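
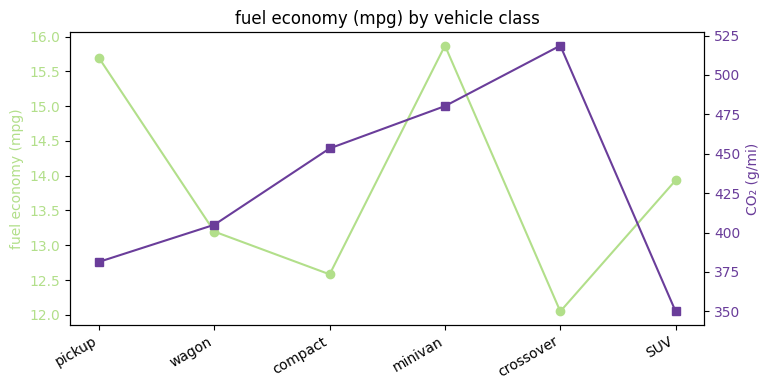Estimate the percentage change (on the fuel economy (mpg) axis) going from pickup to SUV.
≈ -9.7%

pickup ≈ 15.5, SUV ≈ 14.0; (14.0 − 15.5) / 15.5 ≈ -9.7%.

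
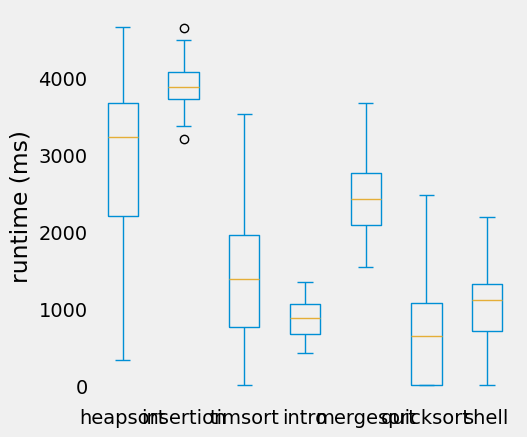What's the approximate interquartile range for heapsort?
≈ 1500

Q3 ≈ 3500, Q1 ≈ 2000; IQR ≈ 1500.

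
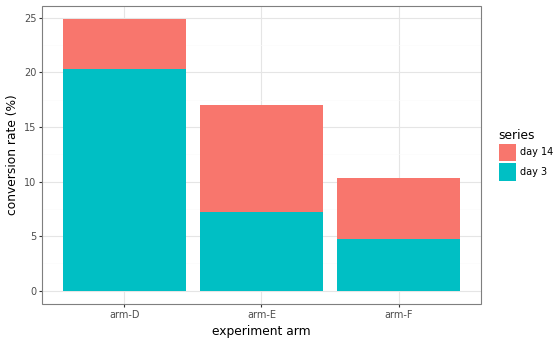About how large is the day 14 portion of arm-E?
≈ 10

day 14 top ≈ 15, bottom ≈ 5; segment ≈ 10.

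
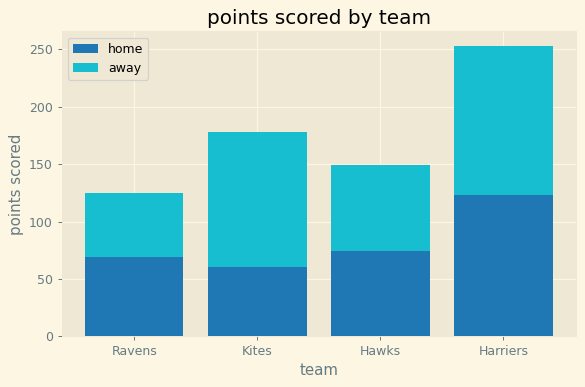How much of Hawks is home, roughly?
home top ≈ 75, bottom ≈ 0; segment ≈ 75.

≈ 75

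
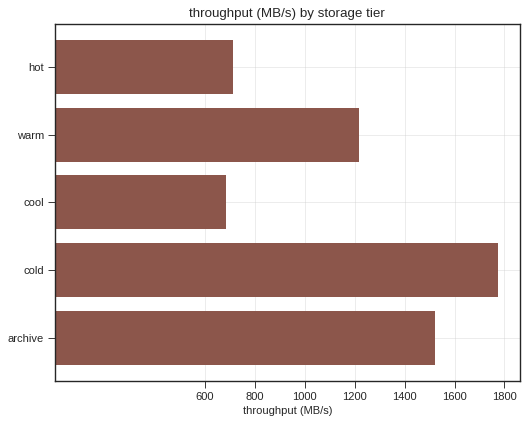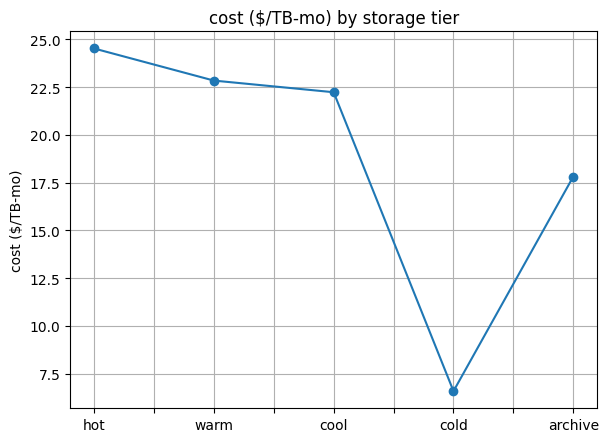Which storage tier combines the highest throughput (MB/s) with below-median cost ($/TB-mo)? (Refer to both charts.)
Chart 2 median cost ($/TB-mo) ≈ 20; below-median storage tiers: cold, archive. Among those, cold has the highest throughput (MB/s) (≈ 1800).

cold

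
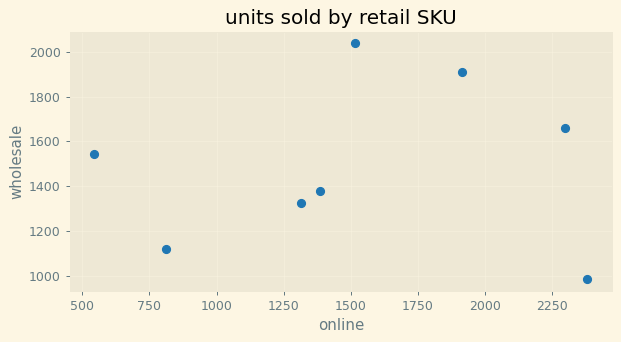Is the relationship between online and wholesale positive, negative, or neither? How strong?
Points are roughly uncorrelated; weak (|r| ≈ 0.1).

no clear correlation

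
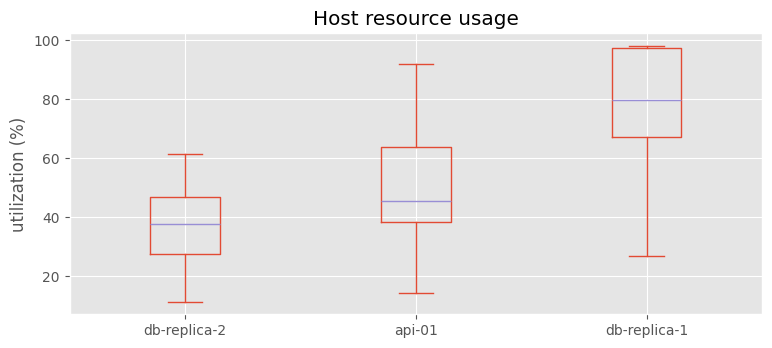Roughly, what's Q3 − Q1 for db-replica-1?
Q3 ≈ 95, Q1 ≈ 65; IQR ≈ 30.

≈ 30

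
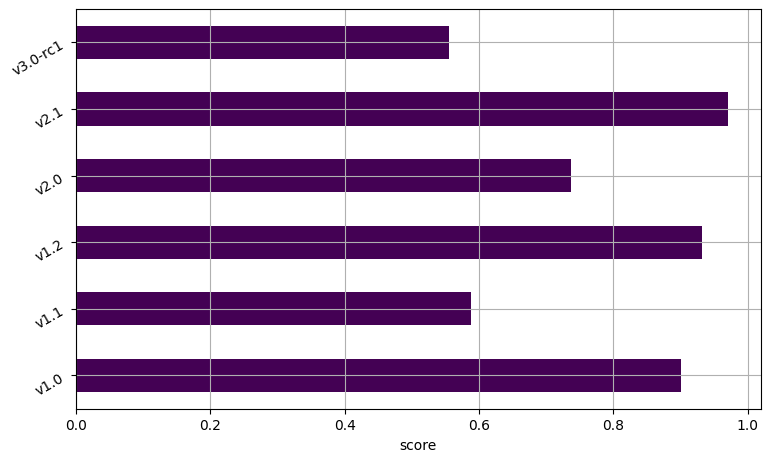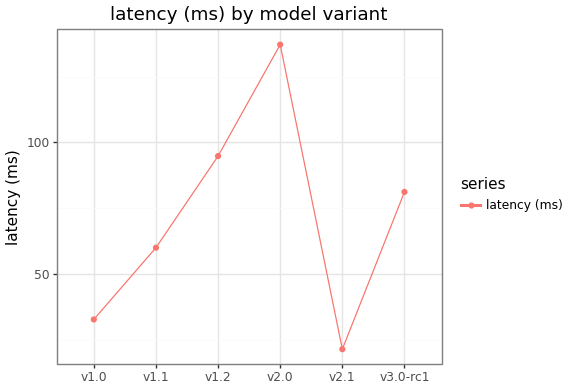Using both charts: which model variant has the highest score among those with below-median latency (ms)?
Chart 2 median latency (ms) ≈ 80; below-median model variants: v1.0, v1.1, v2.1. Among those, v2.1 has the highest score (≈ 1).

v2.1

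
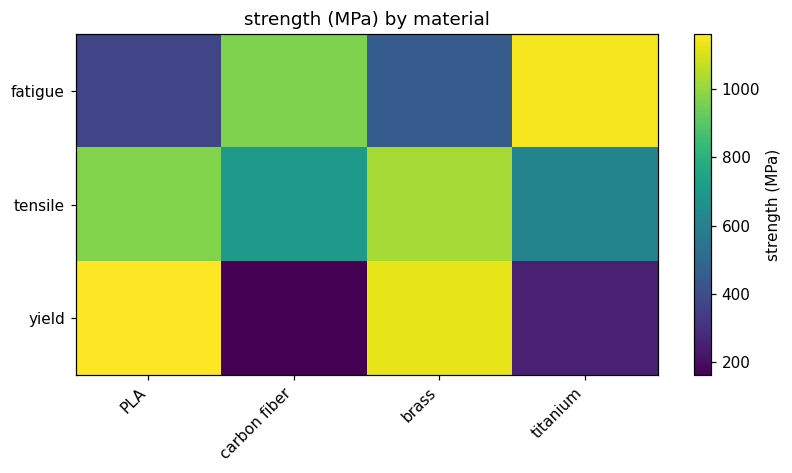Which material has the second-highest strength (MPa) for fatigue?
carbon fiber

Top 3 for fatigue: titanium ≈ 1100, carbon fiber ≈ 1000, brass ≈ 500.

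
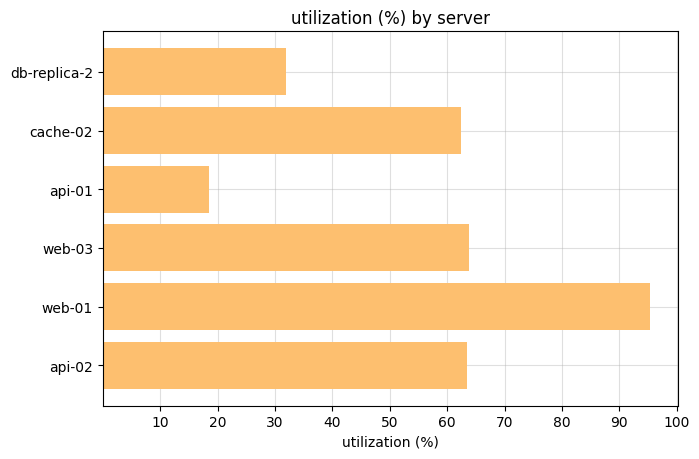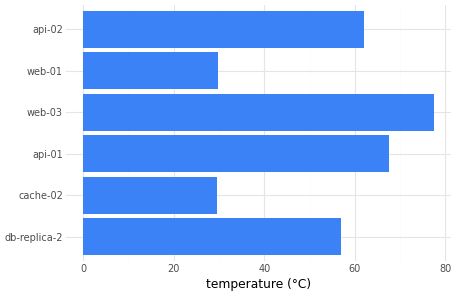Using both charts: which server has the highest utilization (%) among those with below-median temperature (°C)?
Chart 2 median temperature (°C) ≈ 60; below-median servers: db-replica-2, cache-02, web-01. Among those, web-01 has the highest utilization (%) (≈ 100).

web-01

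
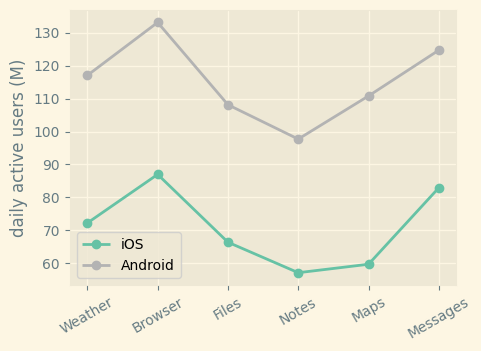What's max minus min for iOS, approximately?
Max Browser ≈ 90, min Notes ≈ 60; range ≈ 30.

≈ 30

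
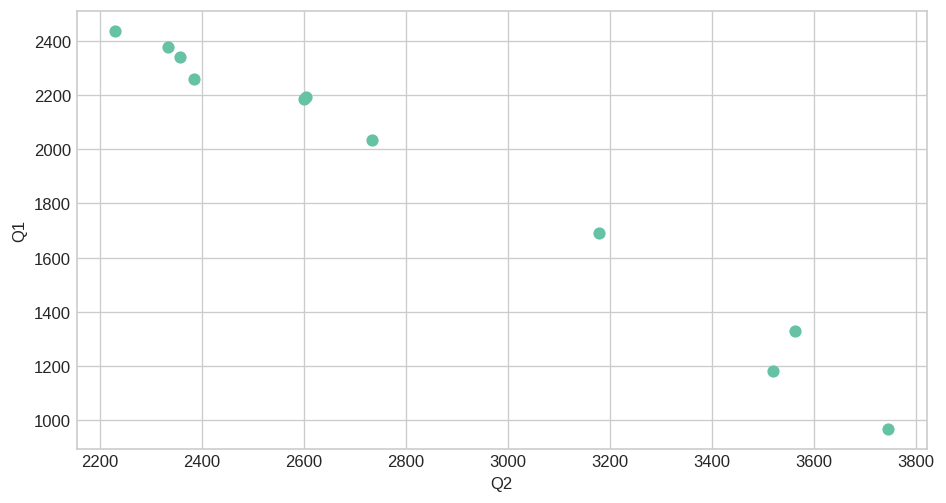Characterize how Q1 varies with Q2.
negative, strong

Points are negatively correlated; strong (|r| ≈ 1.0).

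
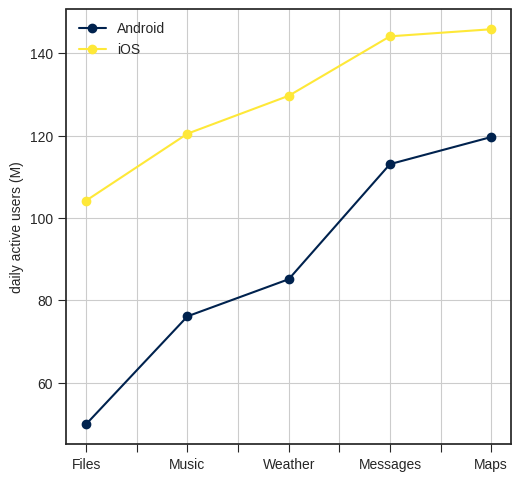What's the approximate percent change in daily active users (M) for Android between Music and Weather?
Music ≈ 80, Weather ≈ 90; (90 − 80) / 80 ≈ +12.5%.

≈ +12.5%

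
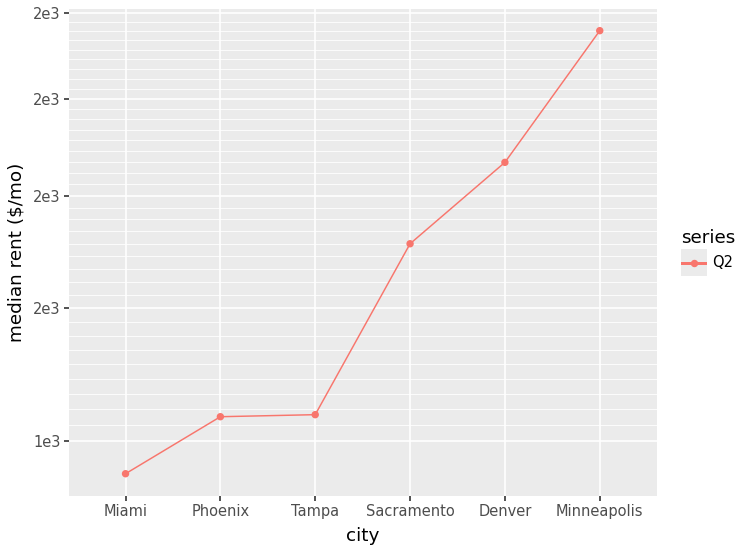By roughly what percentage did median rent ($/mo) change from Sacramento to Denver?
≈ +12.5%

Sacramento ≈ 1600, Denver ≈ 1800; (1800 − 1600) / 1600 ≈ +12.5%.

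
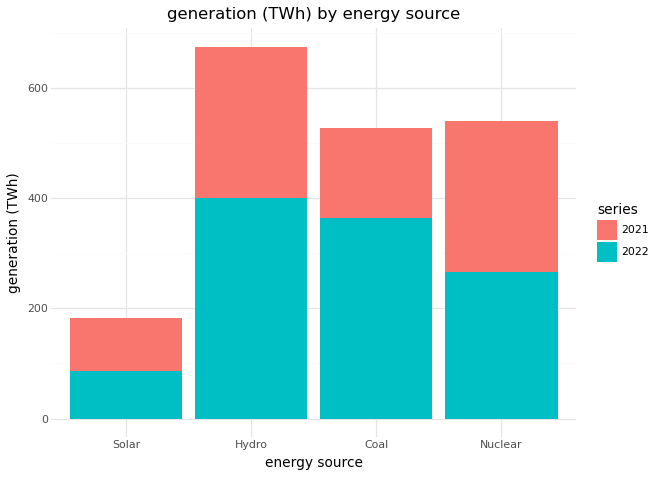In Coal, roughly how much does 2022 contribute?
≈ 400

2022 top ≈ 400, bottom ≈ 0; segment ≈ 400.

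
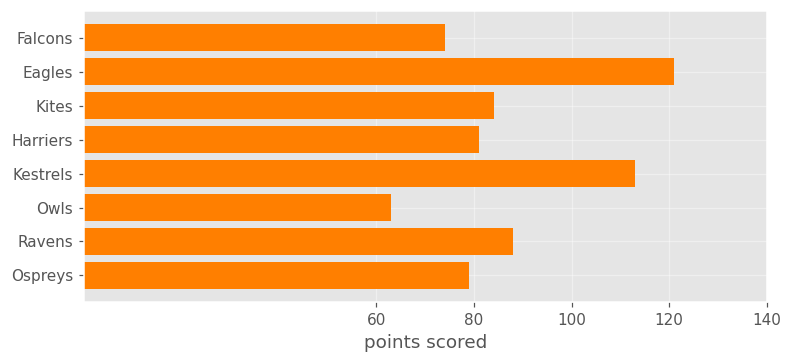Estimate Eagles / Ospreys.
Eagles ≈ 120, Ospreys ≈ 80; 120/80 ≈ 1.5.

≈ 1.5×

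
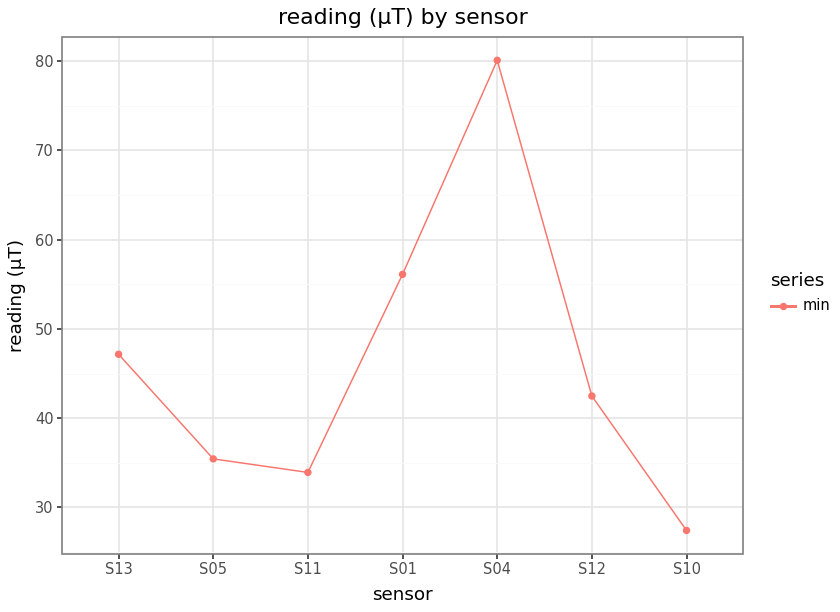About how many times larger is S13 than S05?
≈ 1.29×

S13 ≈ 45, S05 ≈ 35; 45/35 ≈ 1.29.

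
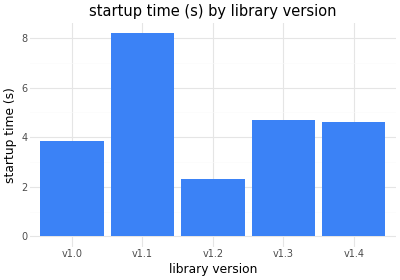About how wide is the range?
Max v1.1 ≈ 8, min v1.2 ≈ 2; range ≈ 6.

≈ 6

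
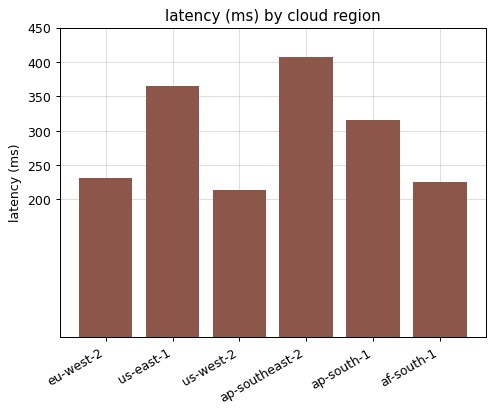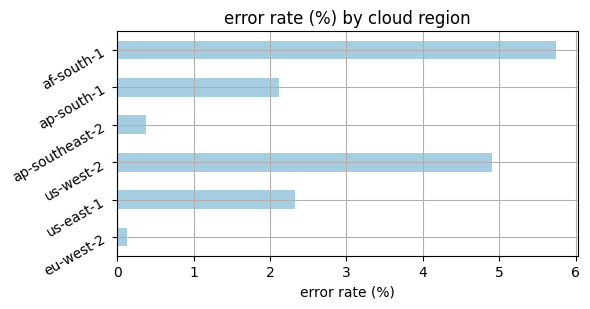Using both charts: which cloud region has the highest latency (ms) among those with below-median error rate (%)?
Chart 2 median error rate (%) ≈ 2; below-median cloud regions: eu-west-2, ap-southeast-2, ap-south-1. Among those, ap-southeast-2 has the highest latency (ms) (≈ 400).

ap-southeast-2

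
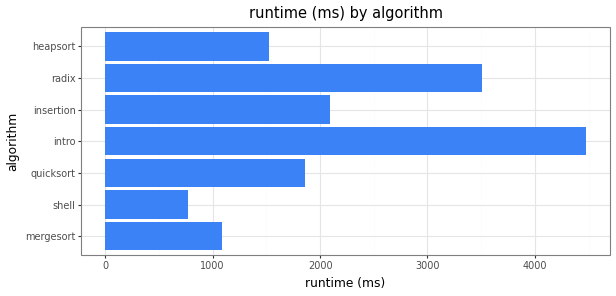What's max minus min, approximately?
≈ 3500

Max intro ≈ 4500, min shell ≈ 1000; range ≈ 3500.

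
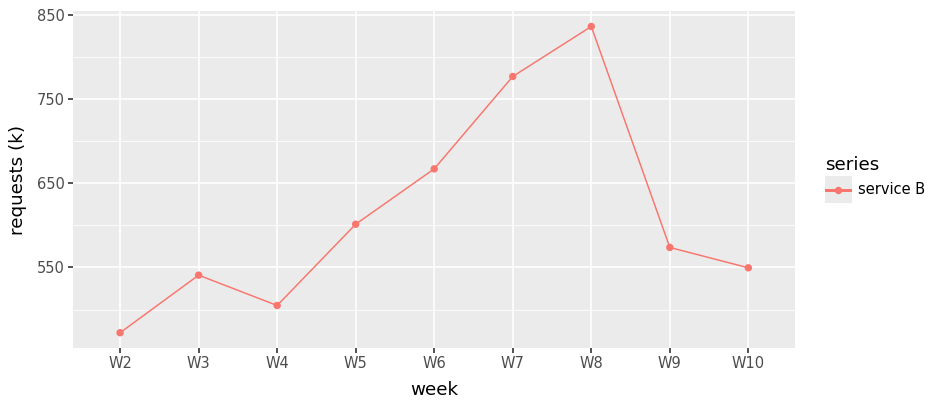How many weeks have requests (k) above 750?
2

Above 750: W7, W8.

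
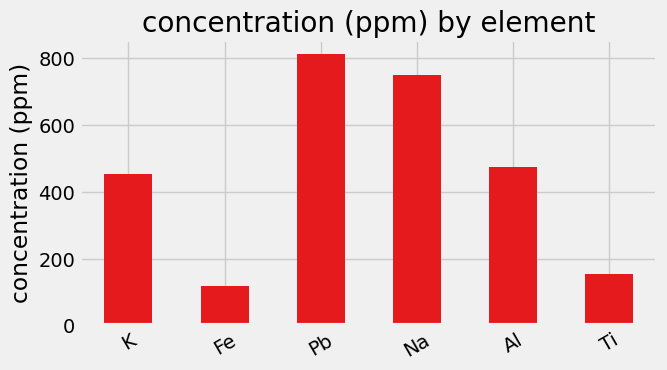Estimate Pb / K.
Pb ≈ 800, K ≈ 500; 800/500 ≈ 1.6.

≈ 1.6×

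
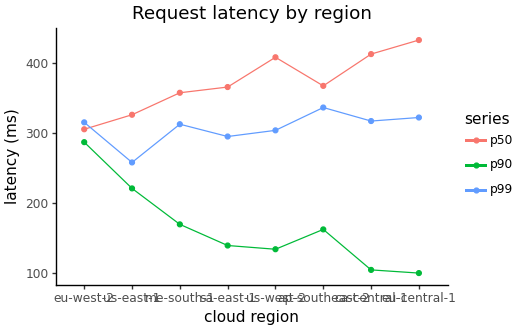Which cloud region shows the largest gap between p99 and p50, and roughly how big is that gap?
eu-central-1: p99 ≈ 300, p50 ≈ 450 → gap ≈ 150. Next-largest (us-west-2) is only ≈ 100.

eu-central-1, ≈ 150 ms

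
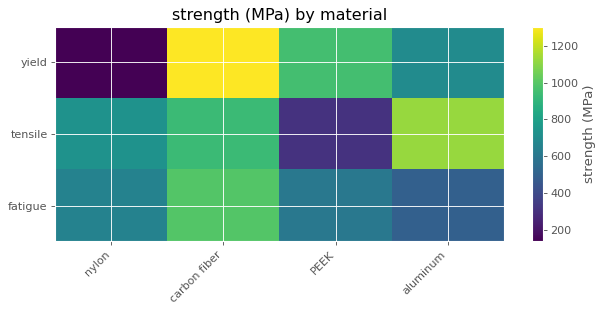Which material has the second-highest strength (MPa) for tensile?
carbon fiber

Top 3 for tensile: aluminum ≈ 1100, carbon fiber ≈ 900, nylon ≈ 700.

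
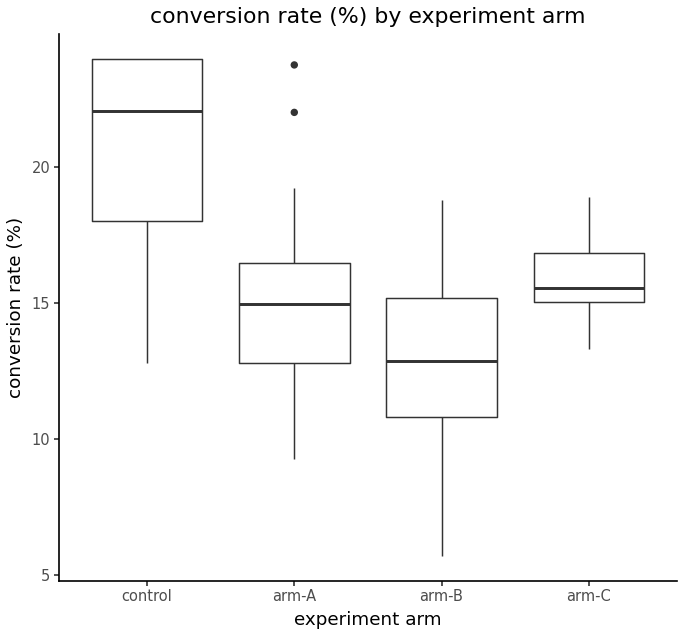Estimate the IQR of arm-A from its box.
Q3 ≈ 16, Q1 ≈ 13; IQR ≈ 3.

≈ 3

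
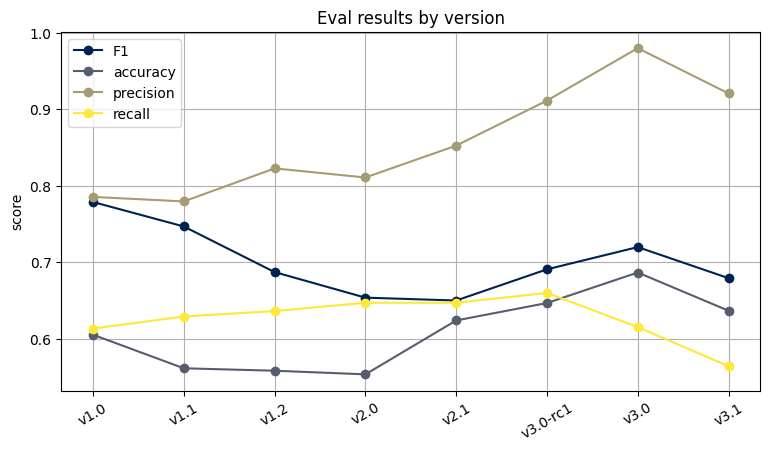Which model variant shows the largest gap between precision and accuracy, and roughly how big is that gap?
v3.0, ≈ 0.30

v3.0: precision ≈ 1.00, accuracy ≈ 0.70 → gap ≈ 0.30. Next-largest (v3.1) is only ≈ 0.25.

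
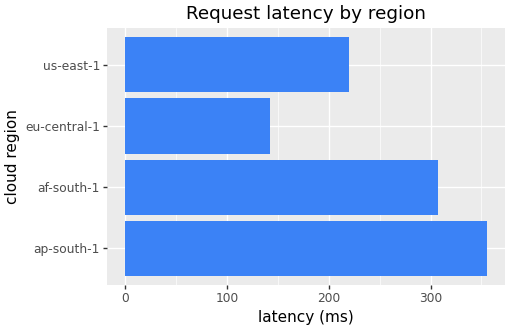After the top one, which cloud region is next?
Top 3: ap-south-1 ≈ 350, af-south-1 ≈ 300, us-east-1 ≈ 200.

af-south-1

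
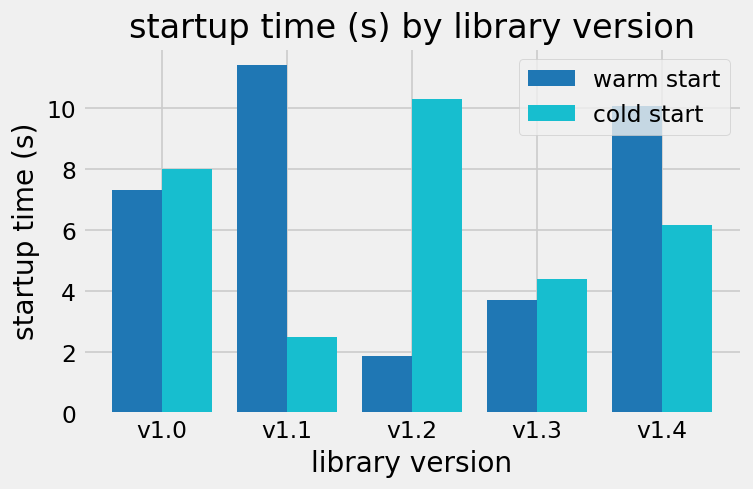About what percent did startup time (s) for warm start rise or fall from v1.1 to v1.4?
≈ -9.1%

v1.1 ≈ 11, v1.4 ≈ 10; (10 − 11) / 11 ≈ -9.1%.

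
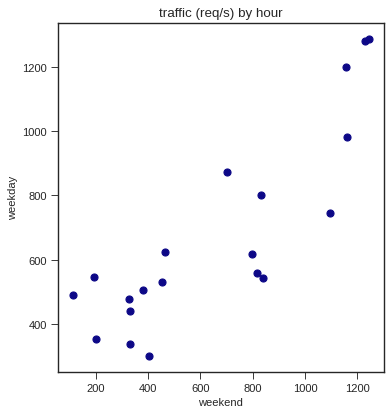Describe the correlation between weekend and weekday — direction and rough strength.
Points are positively correlated; strong (|r| ≈ 0.9).

positive, strong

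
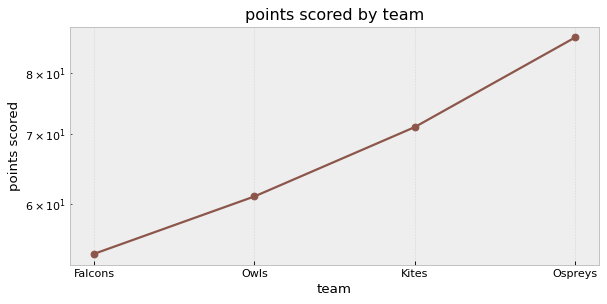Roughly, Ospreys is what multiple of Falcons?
≈ 1.55×

Ospreys ≈ 85, Falcons ≈ 55; 85/55 ≈ 1.55.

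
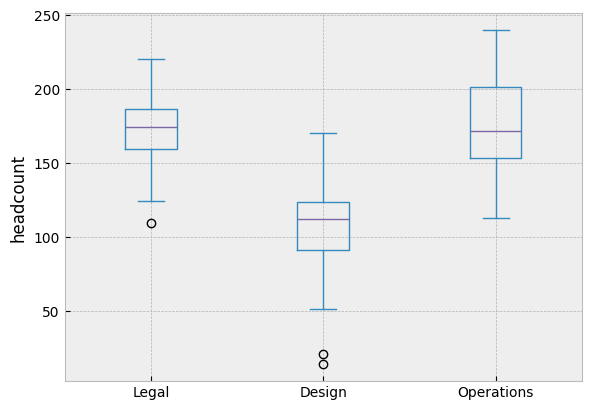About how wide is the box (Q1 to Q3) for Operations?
≈ 50

Q3 ≈ 200, Q1 ≈ 150; IQR ≈ 50.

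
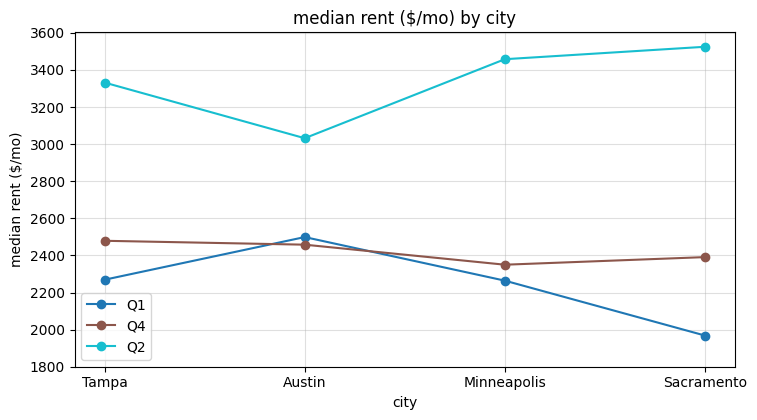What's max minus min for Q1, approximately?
≈ 400

Max Austin ≈ 2400, min Sacramento ≈ 2000; range ≈ 400.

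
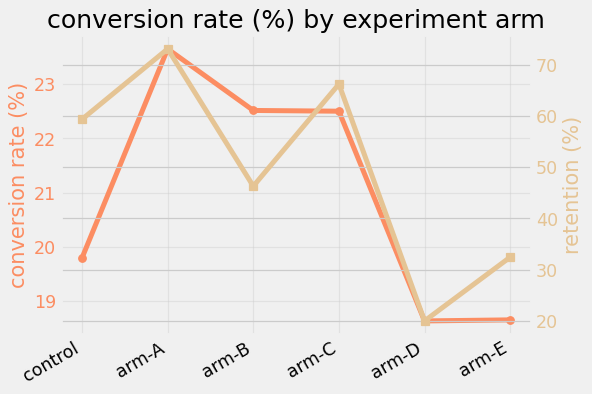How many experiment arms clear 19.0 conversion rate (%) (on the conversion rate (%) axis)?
Above 19.0: control, arm-A, arm-B, arm-C.

4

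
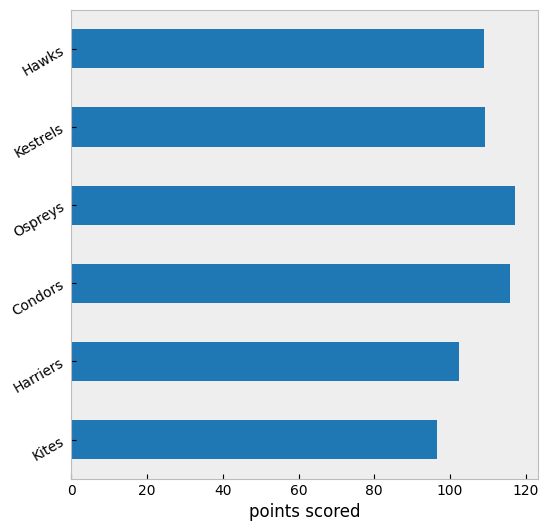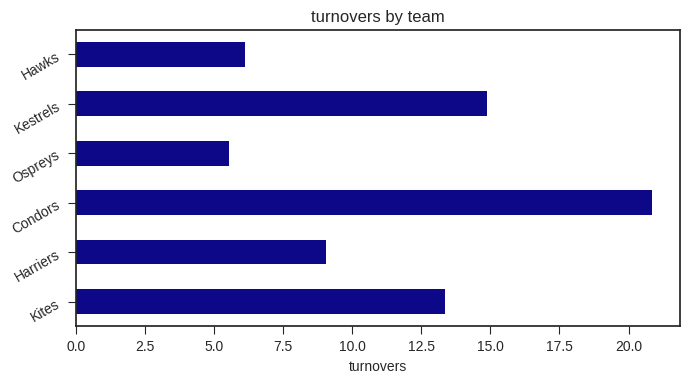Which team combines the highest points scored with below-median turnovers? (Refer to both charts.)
Chart 2 median turnovers ≈ 12; below-median teams: Harriers, Ospreys, Hawks. Among those, Ospreys has the highest points scored (≈ 120).

Ospreys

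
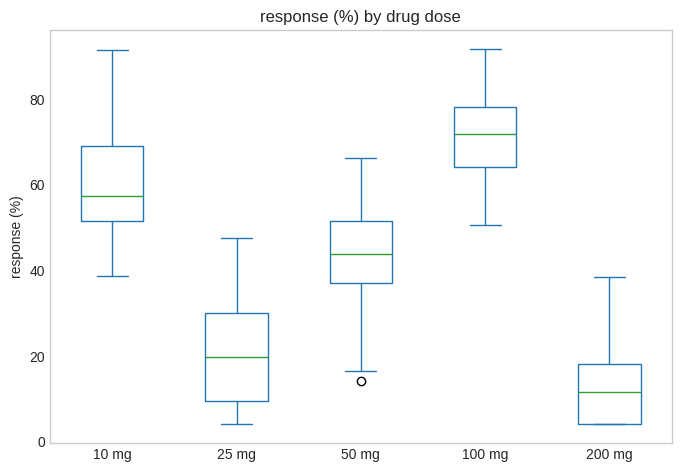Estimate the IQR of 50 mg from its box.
Q3 ≈ 50, Q1 ≈ 35; IQR ≈ 15.

≈ 15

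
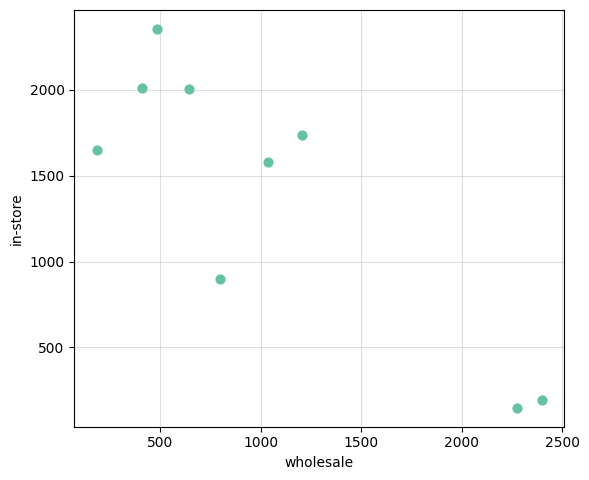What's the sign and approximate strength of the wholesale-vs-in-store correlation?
Points are negatively correlated; strong (|r| ≈ 0.9).

negative, strong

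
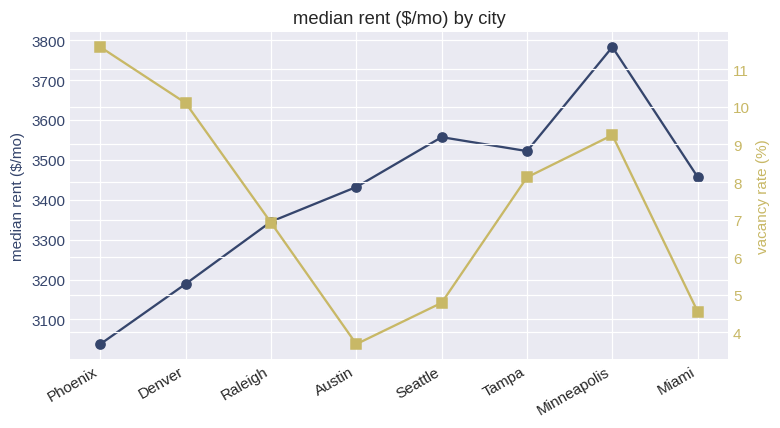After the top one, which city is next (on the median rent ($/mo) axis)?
Top 3 (on the median rent ($/mo) axis): Minneapolis ≈ 3800, Seattle ≈ 3600, Tampa ≈ 3500.

Seattle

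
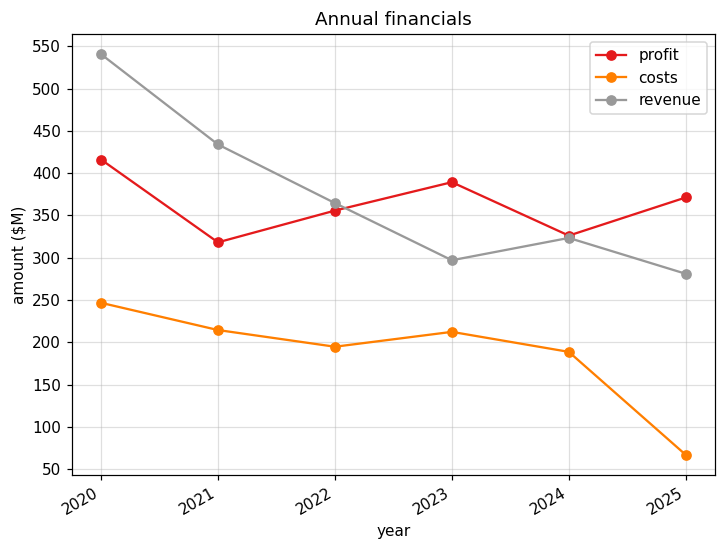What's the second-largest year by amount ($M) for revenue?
2021

Top 3 for revenue: 2020 ≈ 550, 2021 ≈ 450, 2022 ≈ 350.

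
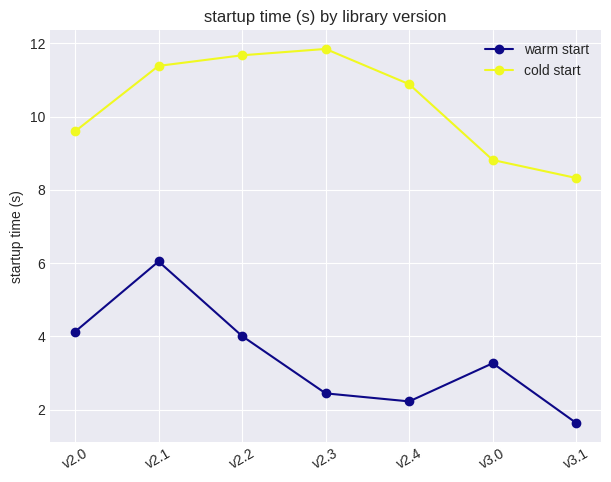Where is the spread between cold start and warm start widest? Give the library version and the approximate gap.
v2.3: cold start ≈ 12, warm start ≈ 2 → gap ≈ 10. Next-largest (v2.4) is only ≈ 9.

v2.3, ≈ 10 s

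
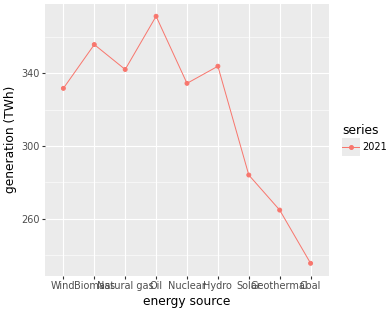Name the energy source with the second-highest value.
Biomass

Top 3: Oil ≈ 380, Biomass ≈ 360, Hydro ≈ 340.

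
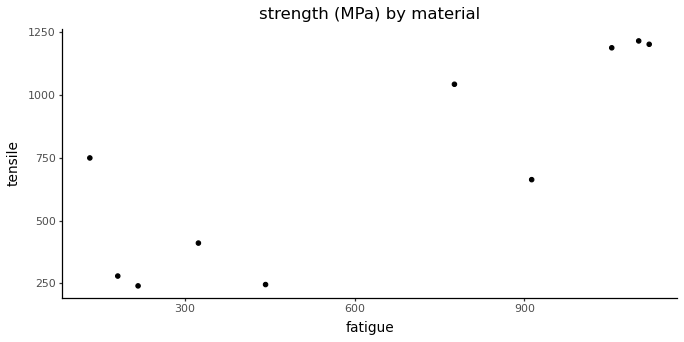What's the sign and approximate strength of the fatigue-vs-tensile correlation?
Points are positively correlated; strong (|r| ≈ 0.8).

positive, strong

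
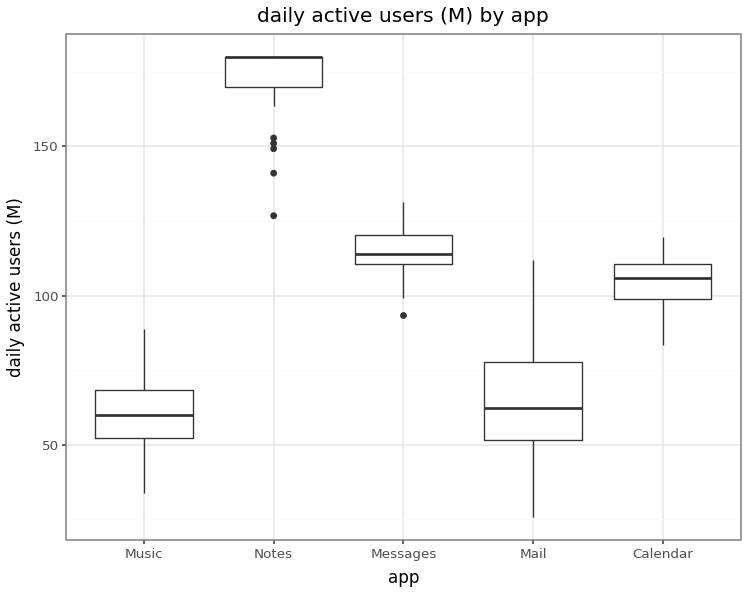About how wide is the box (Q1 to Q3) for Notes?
≈ 10

Q3 ≈ 180, Q1 ≈ 170; IQR ≈ 10.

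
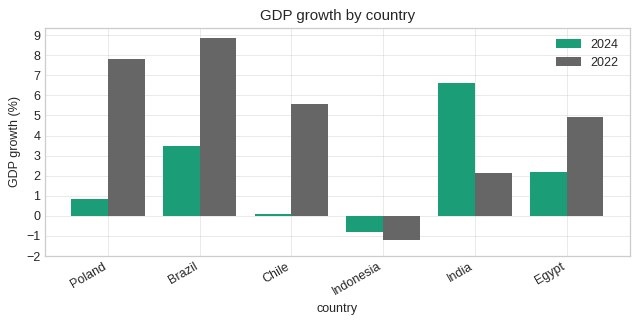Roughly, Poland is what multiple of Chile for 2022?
≈ 1.33×

Poland ≈ 8, Chile ≈ 6; 8/6 ≈ 1.33.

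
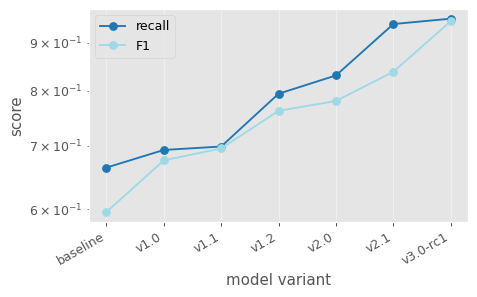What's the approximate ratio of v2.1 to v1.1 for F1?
v2.1 ≈ 0.85, v1.1 ≈ 0.70; 0.85/0.70 ≈ 1.21.

≈ 1.21×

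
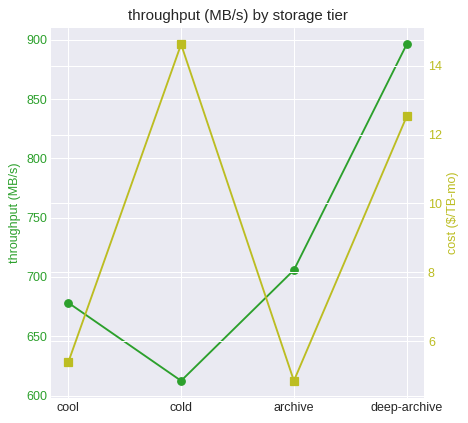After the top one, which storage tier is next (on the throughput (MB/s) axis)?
archive

Top 3 (on the throughput (MB/s) axis): deep-archive ≈ 900, archive ≈ 700, cool ≈ 675.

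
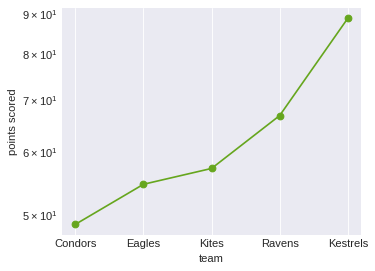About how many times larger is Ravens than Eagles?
≈ 1.18×

Ravens ≈ 65, Eagles ≈ 55; 65/55 ≈ 1.18.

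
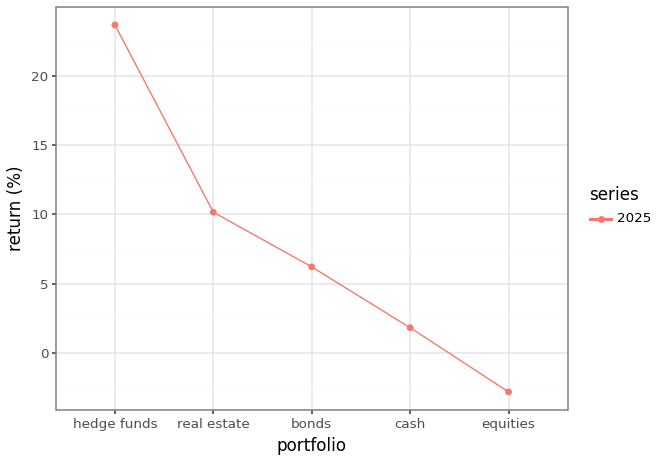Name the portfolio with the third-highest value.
bonds

Top 4: hedge funds ≈ 25, real estate ≈ 10, bonds ≈ 5, cash ≈ 0.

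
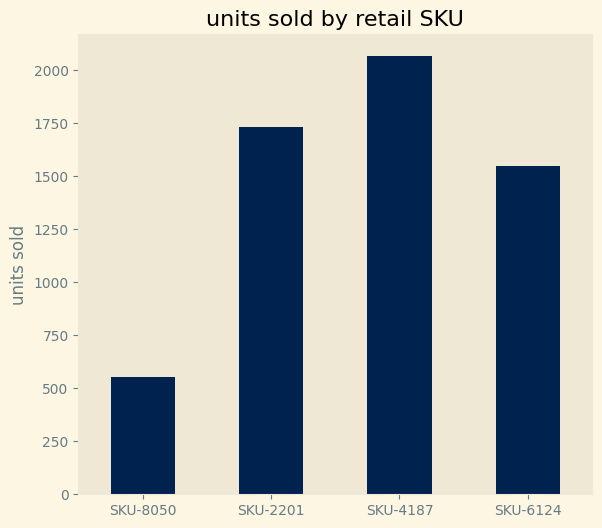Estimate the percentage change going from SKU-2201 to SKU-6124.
≈ -11.1%

SKU-2201 ≈ 1800, SKU-6124 ≈ 1600; (1600 − 1800) / 1800 ≈ -11.1%.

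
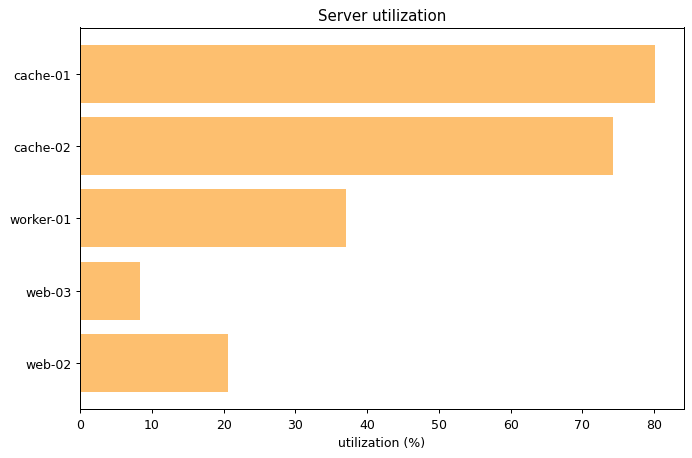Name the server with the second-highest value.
Top 3: cache-01 ≈ 80, cache-02 ≈ 70, worker-01 ≈ 40.

cache-02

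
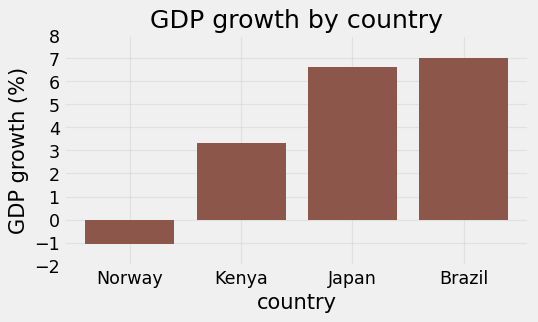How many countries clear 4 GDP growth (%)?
2

Above 4: Japan, Brazil.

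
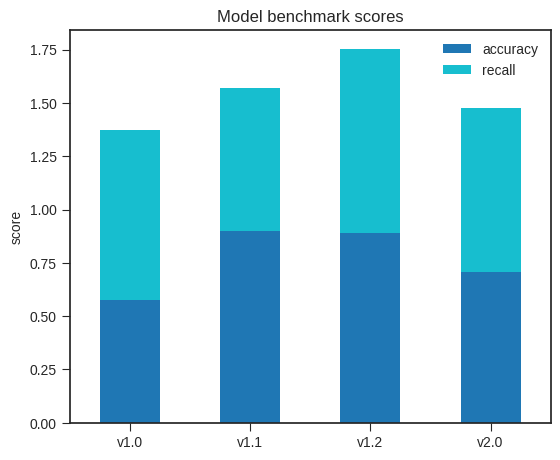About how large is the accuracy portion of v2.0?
accuracy top ≈ 0.8, bottom ≈ 0.0; segment ≈ 0.8.

≈ 0.8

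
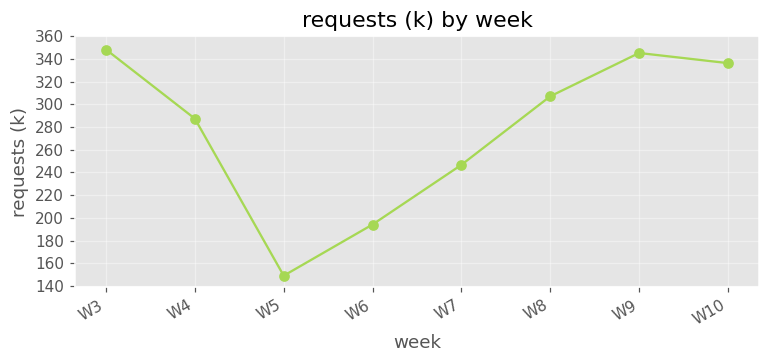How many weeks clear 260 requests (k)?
5

Above 260: W3, W4, W8, W9, W10.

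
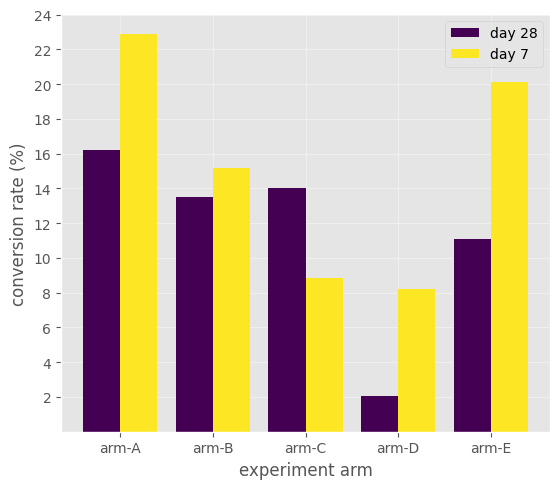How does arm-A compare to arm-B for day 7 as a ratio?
arm-A ≈ 22, arm-B ≈ 16; 22/16 ≈ 1.38.

≈ 1.38×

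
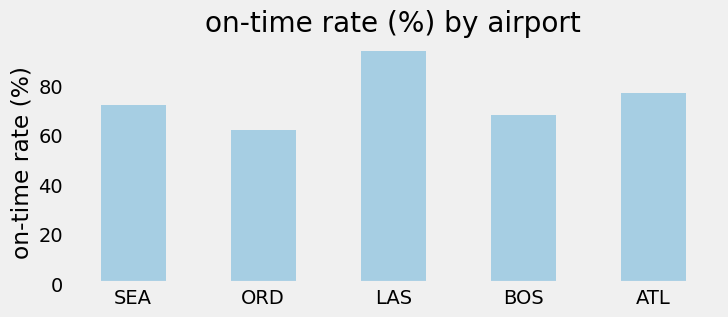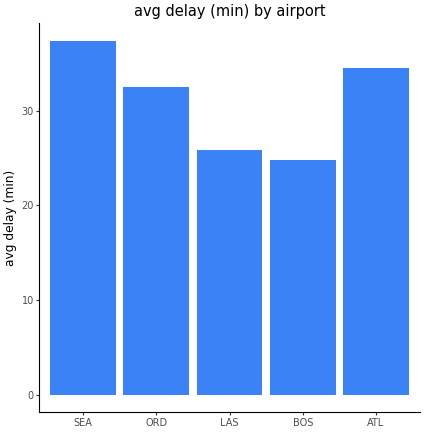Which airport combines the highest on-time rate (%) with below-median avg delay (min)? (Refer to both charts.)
LAS

Chart 2 median avg delay (min) ≈ 30; below-median airports: LAS, BOS. Among those, LAS has the highest on-time rate (%) (≈ 90).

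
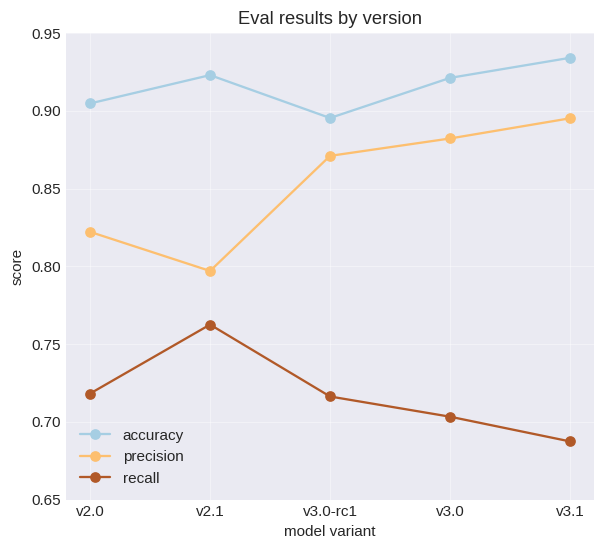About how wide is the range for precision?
≈ 0.10

Max v3.1 ≈ 0.90, min v2.1 ≈ 0.80; range ≈ 0.10.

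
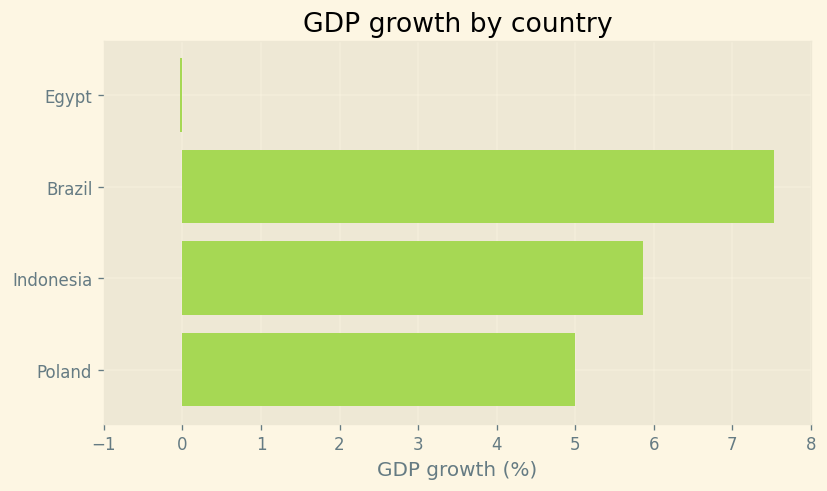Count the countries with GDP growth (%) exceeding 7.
1

Above 7: Brazil.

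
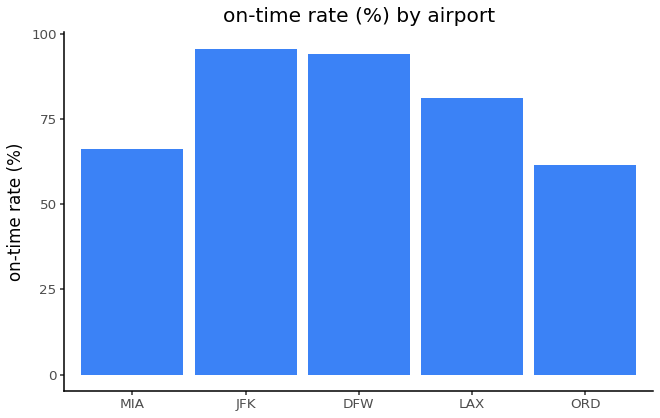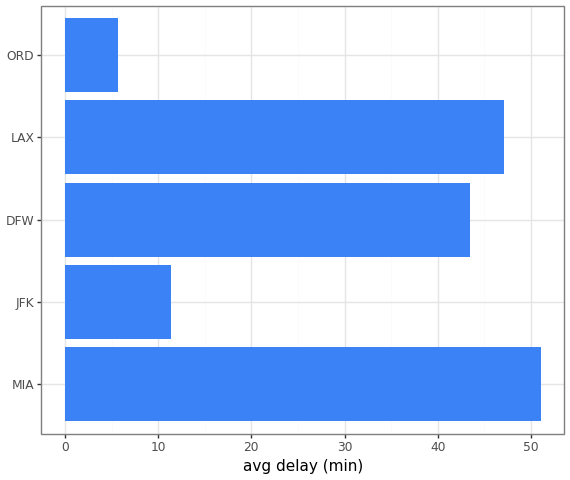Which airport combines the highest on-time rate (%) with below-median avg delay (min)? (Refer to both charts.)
JFK

Chart 2 median avg delay (min) ≈ 45; below-median airports: JFK, ORD. Among those, JFK has the highest on-time rate (%) (≈ 100).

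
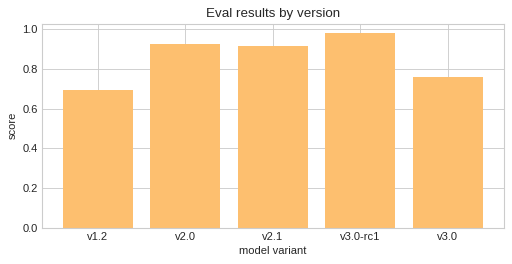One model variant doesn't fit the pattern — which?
v1.2 ≈ 0.7; the rest sit between ≈ 0.8 and ≈ 1.0.

v1.2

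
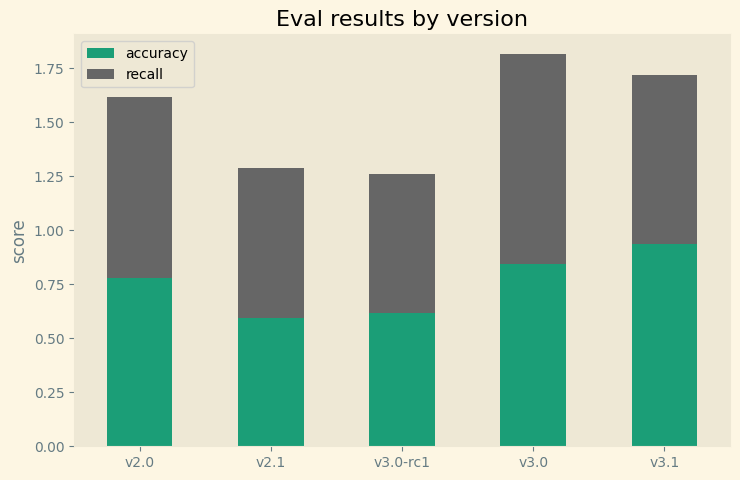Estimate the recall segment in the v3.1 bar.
recall top ≈ 1.8, bottom ≈ 1.0; segment ≈ 0.8.

≈ 0.8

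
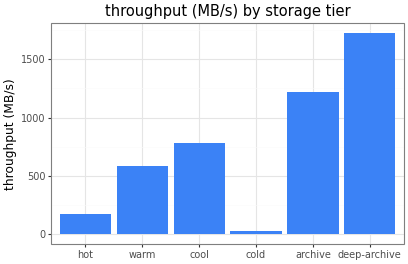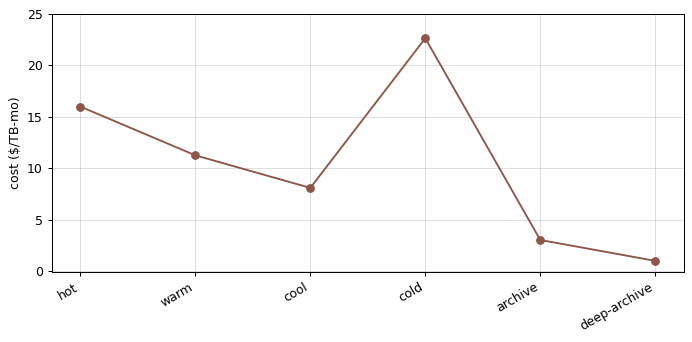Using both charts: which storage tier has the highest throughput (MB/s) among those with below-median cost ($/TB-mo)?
Chart 2 median cost ($/TB-mo) ≈ 10; below-median storage tiers: cool, archive, deep-archive. Among those, deep-archive has the highest throughput (MB/s) (≈ 1800).

deep-archive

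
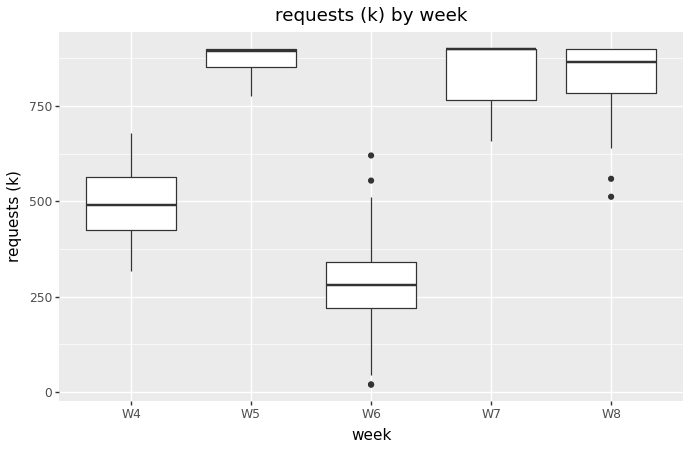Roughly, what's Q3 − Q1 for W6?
Q3 ≈ 300, Q1 ≈ 200; IQR ≈ 100.

≈ 100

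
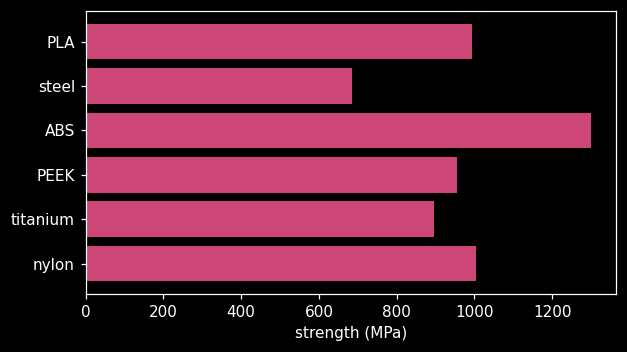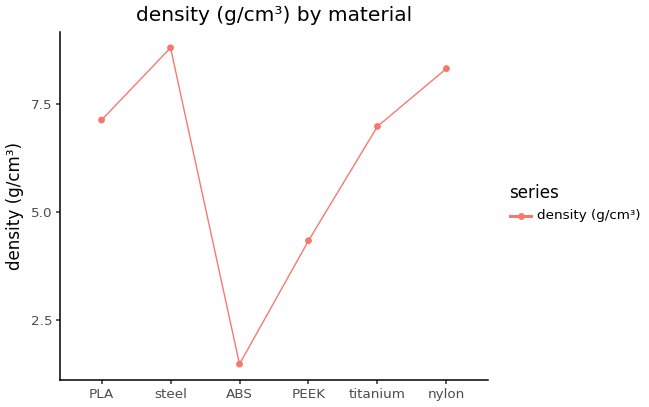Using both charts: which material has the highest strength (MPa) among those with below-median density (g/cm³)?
ABS

Chart 2 median density (g/cm³) ≈ 7; below-median materials: ABS, PEEK, titanium. Among those, ABS has the highest strength (MPa) (≈ 1200).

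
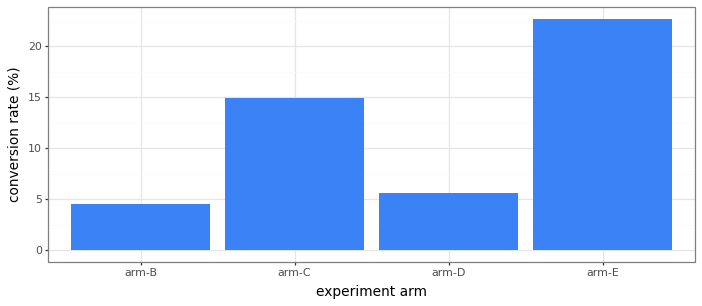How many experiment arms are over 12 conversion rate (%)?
2

Above 12: arm-C, arm-E.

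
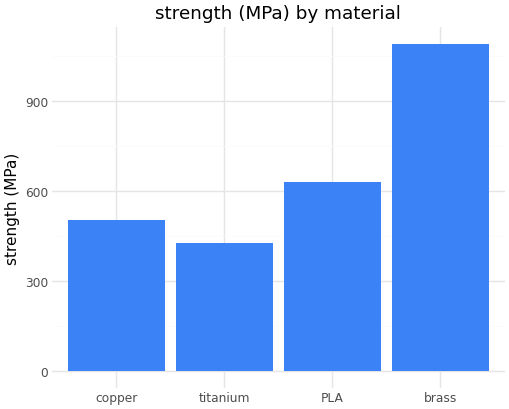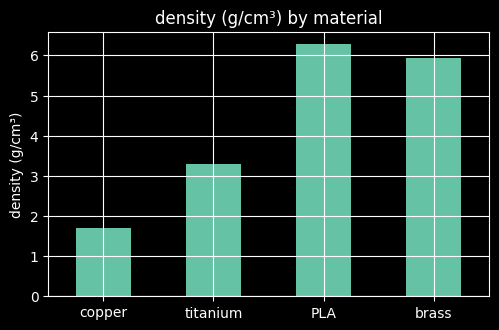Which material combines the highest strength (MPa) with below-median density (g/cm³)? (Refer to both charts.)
copper

Chart 2 median density (g/cm³) ≈ 5; below-median materials: copper, titanium. Among those, copper has the highest strength (MPa) (≈ 600).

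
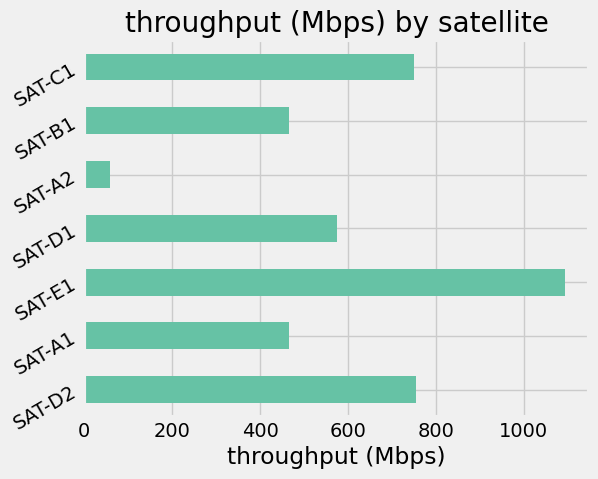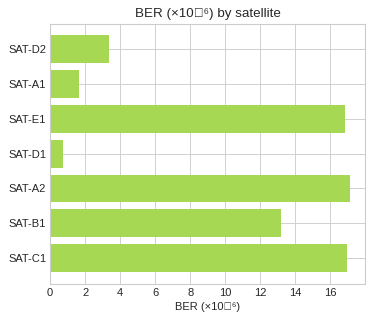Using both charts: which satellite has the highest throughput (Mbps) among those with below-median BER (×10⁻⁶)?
Chart 2 median BER (×10⁻⁶) ≈ 14; below-median satellites: SAT-D2, SAT-A1, SAT-D1. Among those, SAT-D2 has the highest throughput (Mbps) (≈ 800).

SAT-D2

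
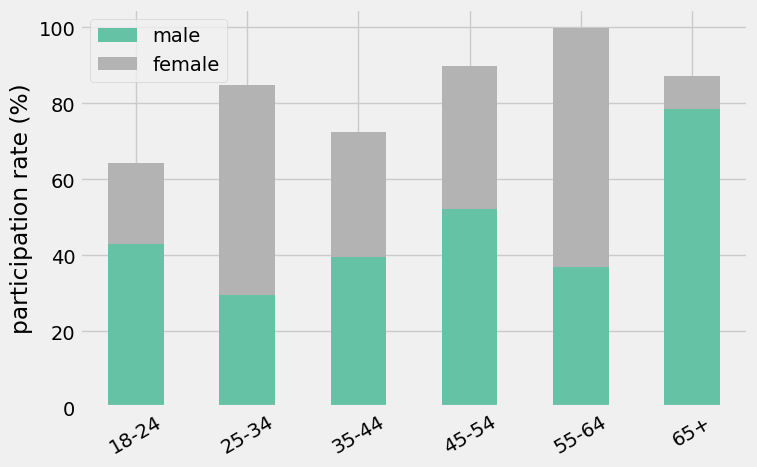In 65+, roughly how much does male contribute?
≈ 80

male top ≈ 80, bottom ≈ 0; segment ≈ 80.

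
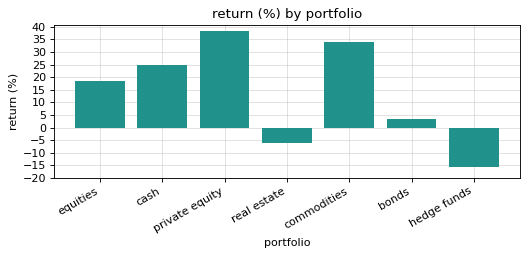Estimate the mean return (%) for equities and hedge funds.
(20 + -15) / 2 ≈ 2.

≈ 2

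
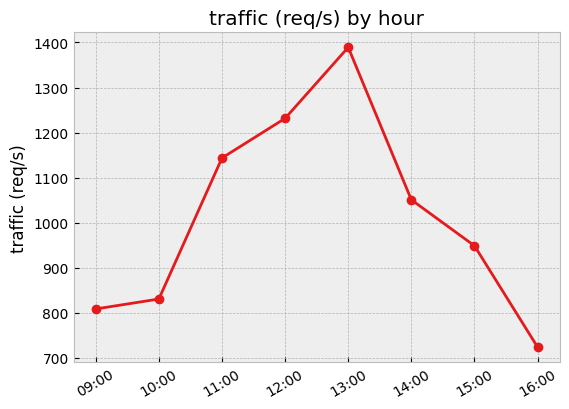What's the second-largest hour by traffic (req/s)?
12:00

Top 3: 13:00 ≈ 1400, 12:00 ≈ 1200, 11:00 ≈ 1100.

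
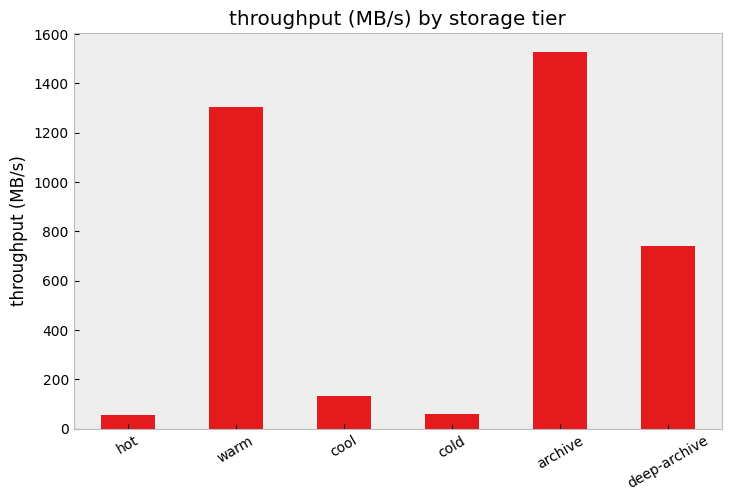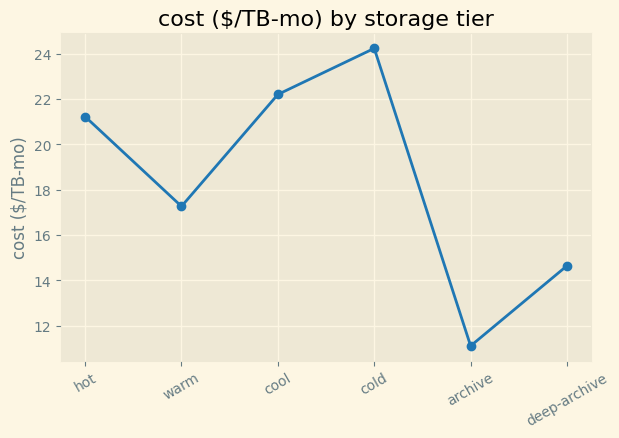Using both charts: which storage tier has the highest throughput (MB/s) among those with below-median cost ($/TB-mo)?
Chart 2 median cost ($/TB-mo) ≈ 20; below-median storage tiers: warm, archive, deep-archive. Among those, archive has the highest throughput (MB/s) (≈ 1600).

archive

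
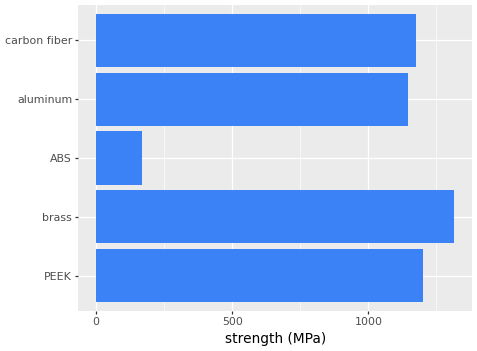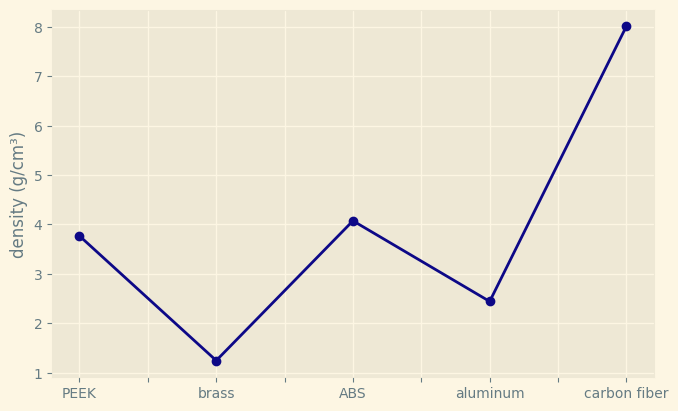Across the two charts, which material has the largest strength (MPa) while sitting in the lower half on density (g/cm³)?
Chart 2 median density (g/cm³) ≈ 4; below-median materials: brass, aluminum. Among those, brass has the highest strength (MPa) (≈ 1400).

brass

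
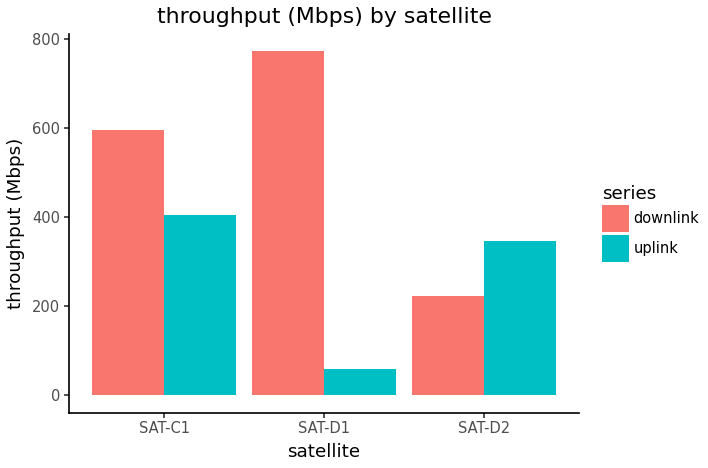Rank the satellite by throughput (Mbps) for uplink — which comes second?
Top 3 for uplink: SAT-C1 ≈ 400, SAT-D2 ≈ 300, SAT-D1 ≈ 100.

SAT-D2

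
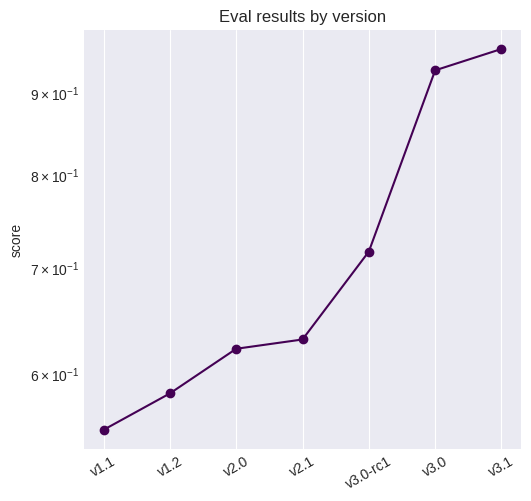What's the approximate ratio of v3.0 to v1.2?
v3.0 ≈ 0.95, v1.2 ≈ 0.60; 0.95/0.60 ≈ 1.58.

≈ 1.58×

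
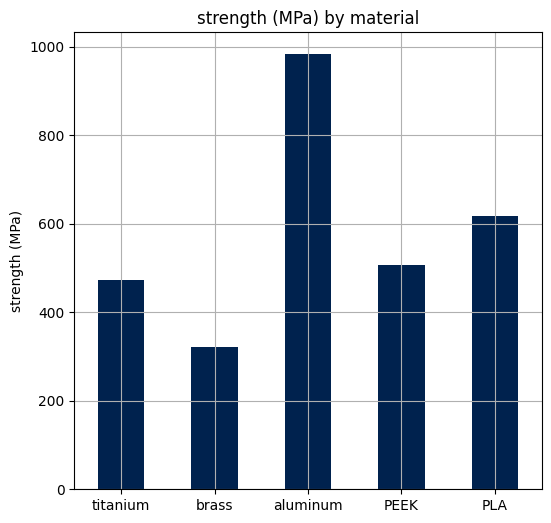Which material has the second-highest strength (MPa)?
PLA

Top 3: aluminum ≈ 1000, PLA ≈ 600, PEEK ≈ 500.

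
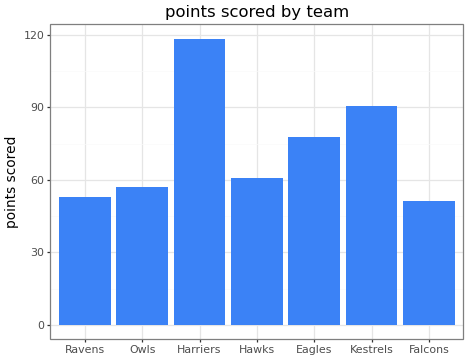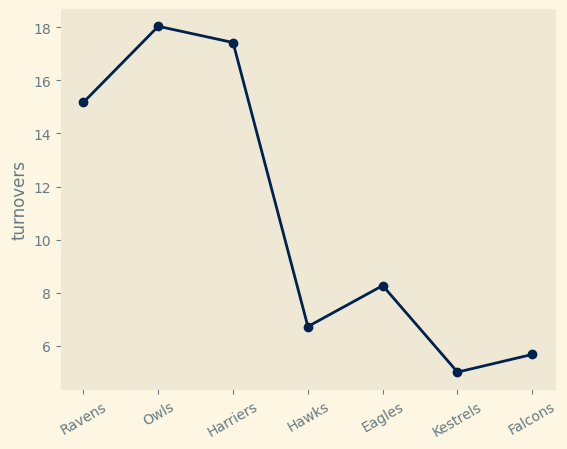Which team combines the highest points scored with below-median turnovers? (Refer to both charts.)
Chart 2 median turnovers ≈ 8; below-median teams: Hawks, Kestrels, Falcons. Among those, Kestrels has the highest points scored (≈ 100).

Kestrels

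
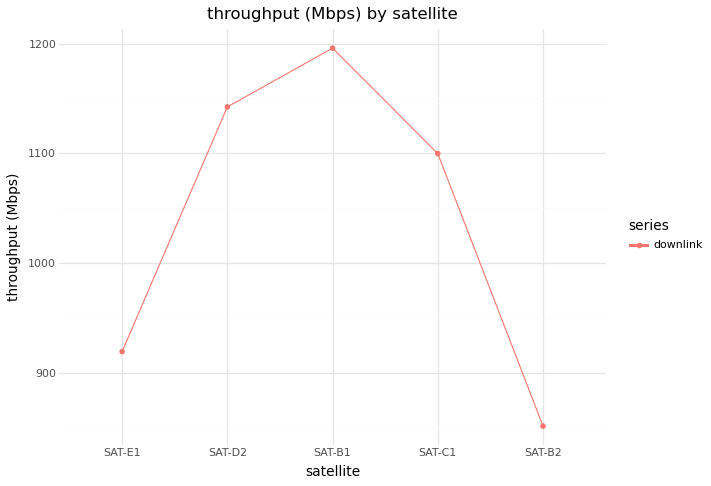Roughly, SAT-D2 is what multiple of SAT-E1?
≈ 1.28×

SAT-D2 ≈ 1150, SAT-E1 ≈ 900; 1150/900 ≈ 1.28.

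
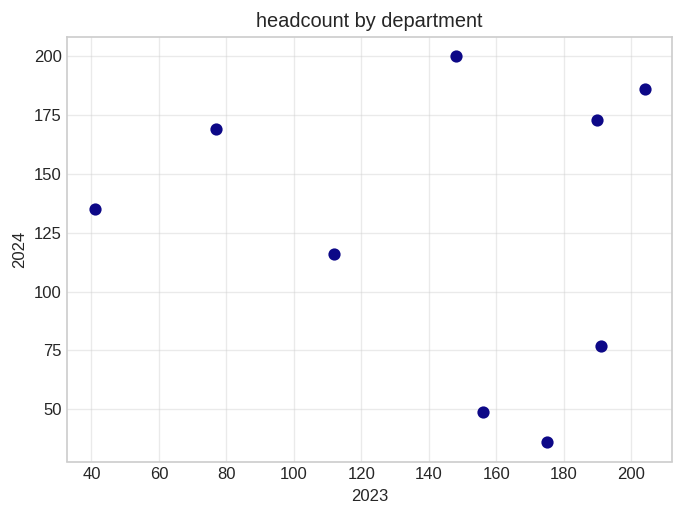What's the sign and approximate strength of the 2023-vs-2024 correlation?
Points are roughly uncorrelated; weak (|r| ≈ 0.1).

no clear correlation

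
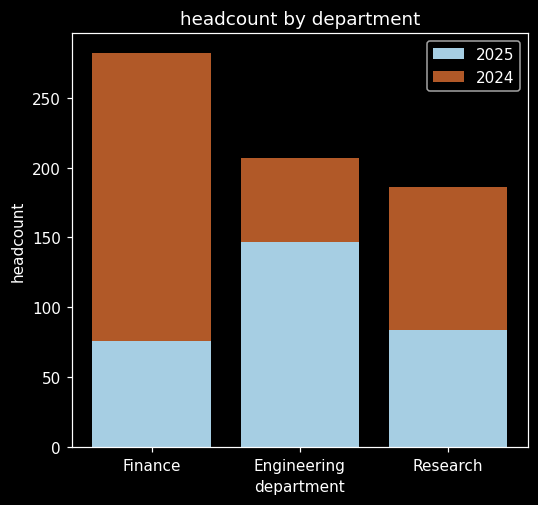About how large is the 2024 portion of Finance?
≈ 200

2024 top ≈ 275, bottom ≈ 75; segment ≈ 200.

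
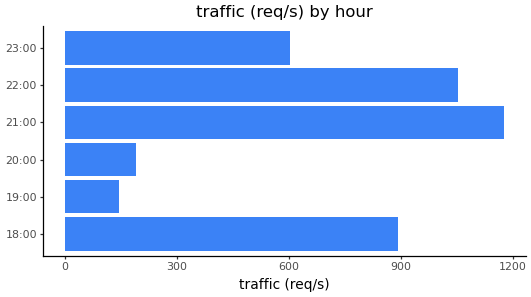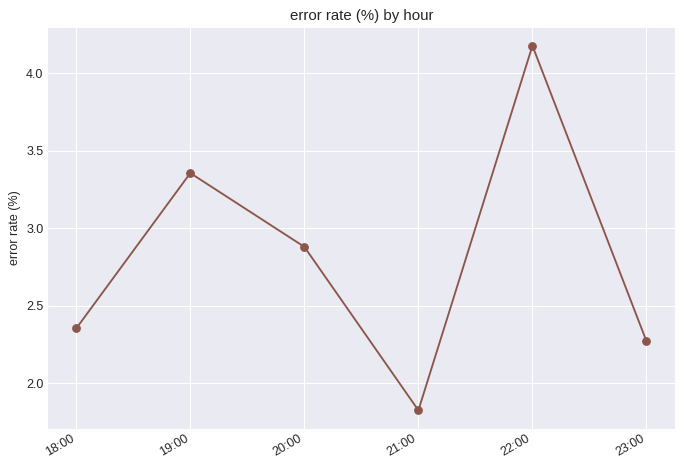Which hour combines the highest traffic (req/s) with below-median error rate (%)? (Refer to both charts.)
Chart 2 median error rate (%) ≈ 2.5; below-median hours: 18:00, 21:00, 23:00. Among those, 21:00 has the highest traffic (req/s) (≈ 1200).

21:00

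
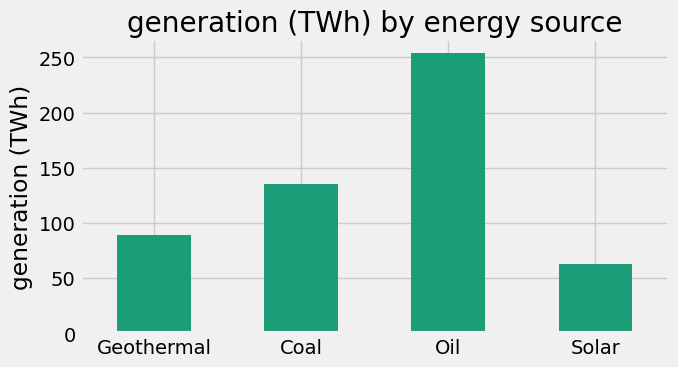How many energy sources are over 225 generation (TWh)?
1

Above 225: Oil.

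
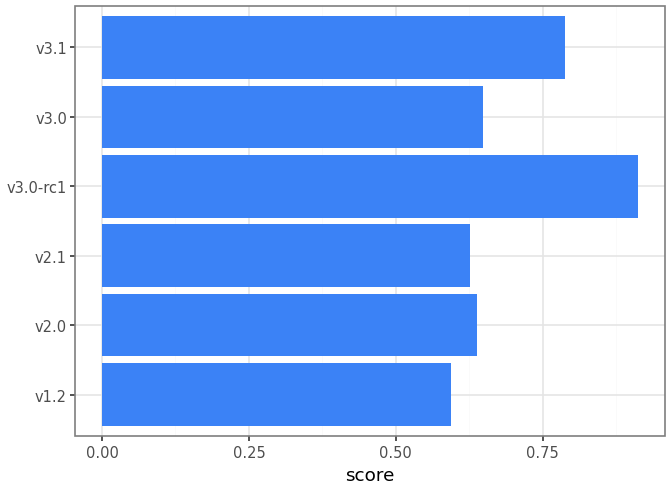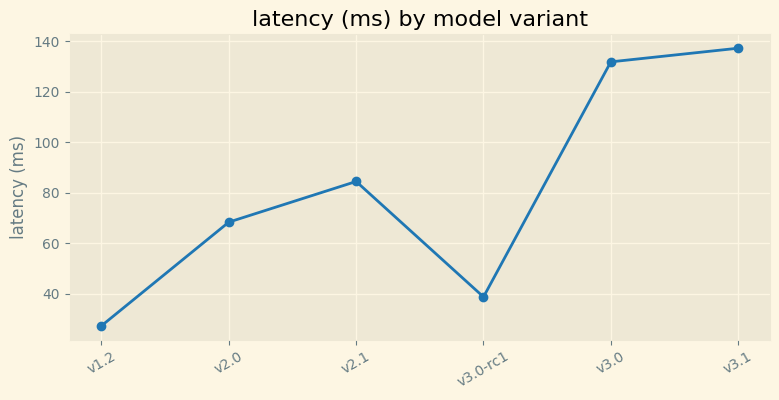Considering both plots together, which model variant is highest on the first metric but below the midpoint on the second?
Chart 2 median latency (ms) ≈ 80; below-median model variants: v1.2, v2.0, v3.0-rc1. Among those, v3.0-rc1 has the highest score (≈ 0.9).

v3.0-rc1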